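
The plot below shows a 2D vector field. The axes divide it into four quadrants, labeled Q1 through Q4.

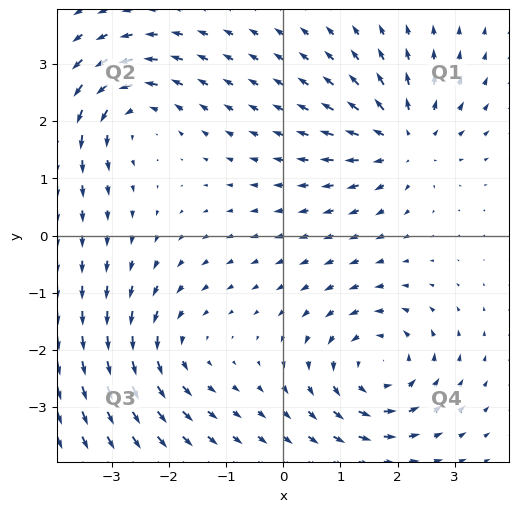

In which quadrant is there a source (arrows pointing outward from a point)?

The source sits at approximately (2.1, 1.7), which lies in quadrant Q1. The divergence there is about +4, positive as expected for a source.

Q1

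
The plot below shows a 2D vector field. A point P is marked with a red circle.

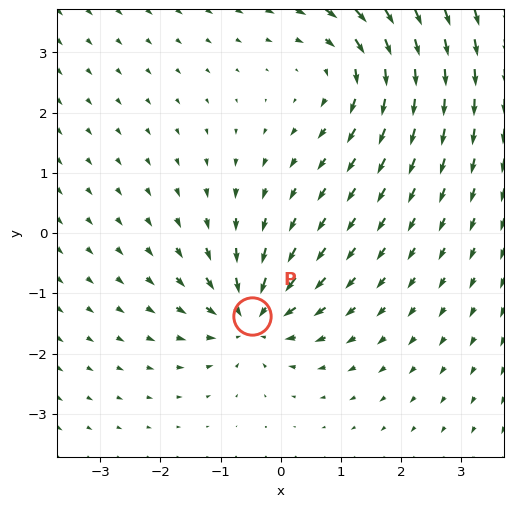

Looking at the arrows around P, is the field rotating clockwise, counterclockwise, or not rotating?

not rotating

Near P at (-0.5, -1.4) the arrows show no circulation. The curl there is ≈0.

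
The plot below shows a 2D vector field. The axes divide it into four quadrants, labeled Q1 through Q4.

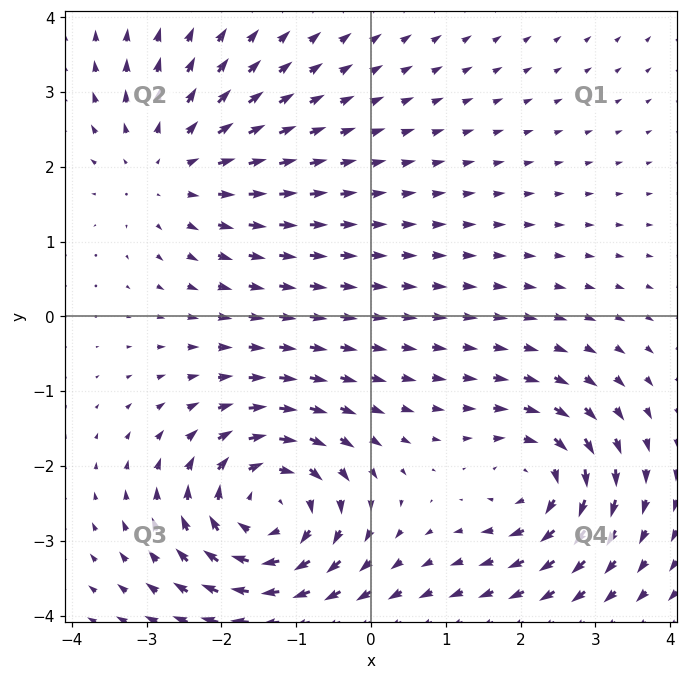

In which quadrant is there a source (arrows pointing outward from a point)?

The source sits at approximately (-2.7, 2.0), which lies in quadrant Q2. The divergence there is about +2, positive as expected for a source.

Q2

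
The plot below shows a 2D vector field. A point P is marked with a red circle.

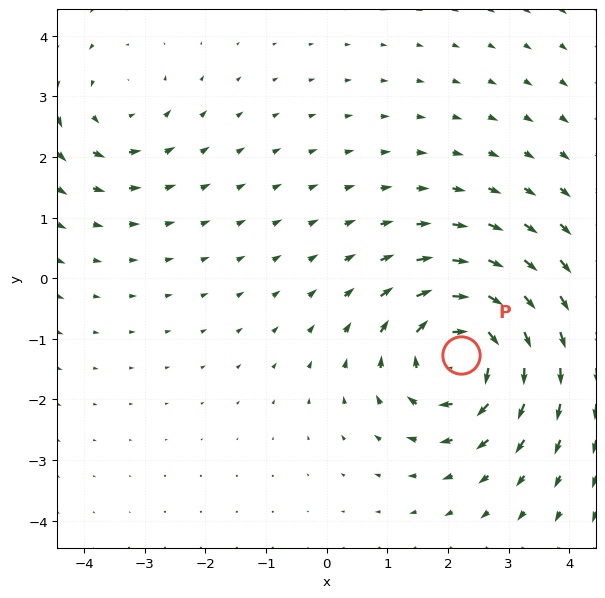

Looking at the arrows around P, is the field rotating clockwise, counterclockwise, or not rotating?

Near P at (2.2, -1.3) the arrows circulate clockwise. The curl (z-component) there is about -5; negative curl means clockwise rotation.

clockwise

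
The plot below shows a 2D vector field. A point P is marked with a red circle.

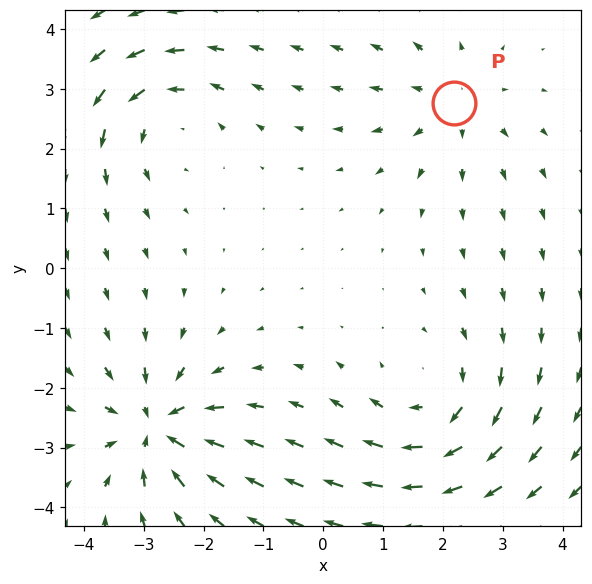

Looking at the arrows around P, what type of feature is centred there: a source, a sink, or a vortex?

At P (2.2, 2.8) the arrows spread outward. Divergence about +3, curl ≈0 — positive divergence with near-zero curl is a source.

source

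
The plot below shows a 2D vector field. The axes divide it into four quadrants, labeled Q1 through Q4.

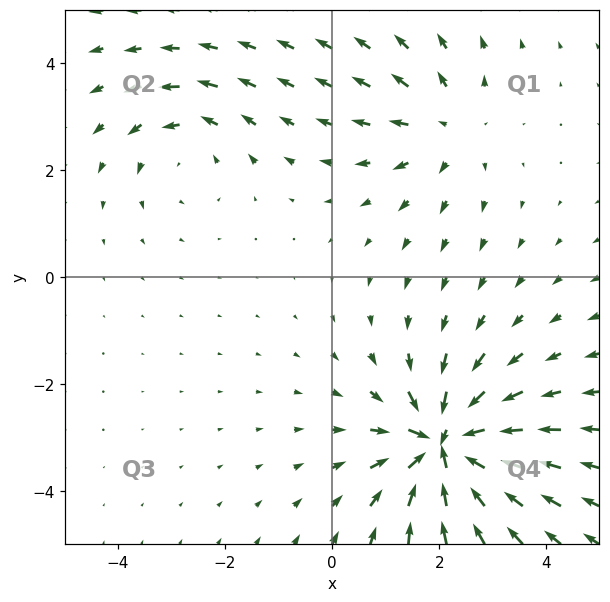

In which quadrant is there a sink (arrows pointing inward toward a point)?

The sink sits at approximately (2.1, -3.1), which lies in quadrant Q4. The divergence there is about -7, negative as expected for a sink.

Q4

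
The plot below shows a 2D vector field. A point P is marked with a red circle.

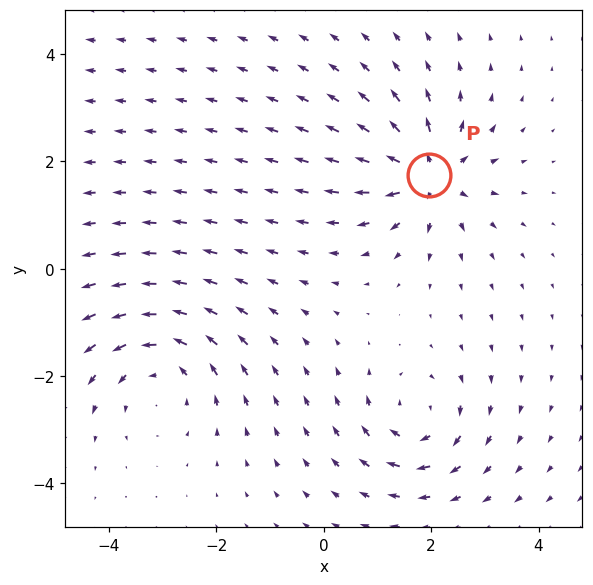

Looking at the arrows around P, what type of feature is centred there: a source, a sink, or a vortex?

source

At P (2.0, 1.7) the arrows spread outward. Divergence about +6, curl ≈0 — positive divergence with near-zero curl is a source.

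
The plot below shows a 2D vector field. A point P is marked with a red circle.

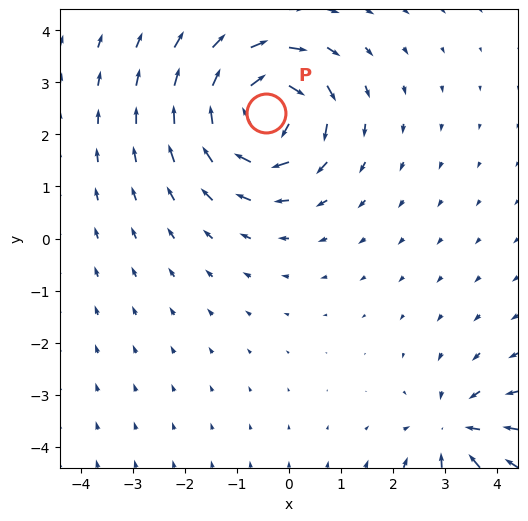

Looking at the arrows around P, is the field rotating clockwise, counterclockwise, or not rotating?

Near P at (-0.4, 2.4) the arrows circulate clockwise. The curl (z-component) there is about -6; negative curl means clockwise rotation.

clockwise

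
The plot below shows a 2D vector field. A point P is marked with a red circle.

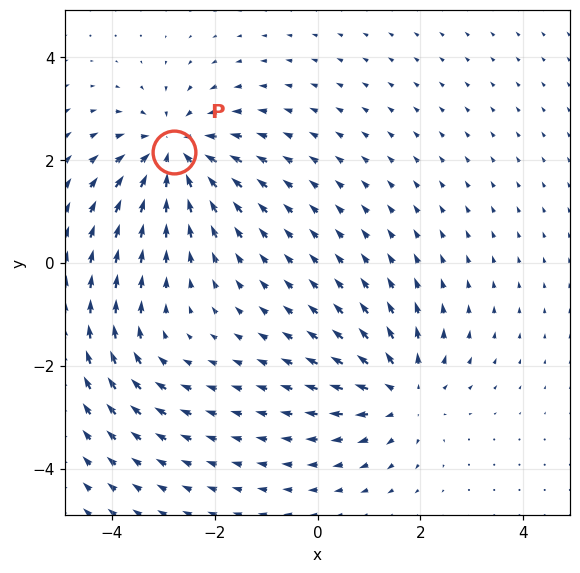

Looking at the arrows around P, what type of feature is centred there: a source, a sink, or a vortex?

At P (-2.8, 2.1) the arrows converge inward. Divergence about -5, curl ≈0 — negative divergence with near-zero curl is a sink.

sink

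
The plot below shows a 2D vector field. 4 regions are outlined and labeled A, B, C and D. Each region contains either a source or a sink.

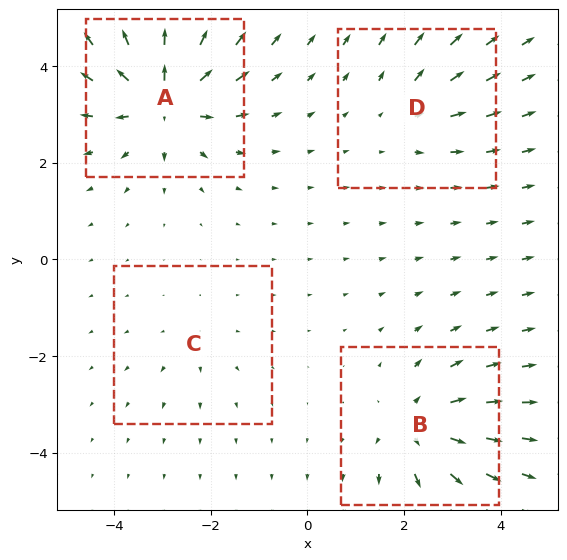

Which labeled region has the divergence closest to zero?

C

Divergence at each region's feature centre — A: about +8, B: about +6, C: about +2, D: about +3. Region C is closest to zero.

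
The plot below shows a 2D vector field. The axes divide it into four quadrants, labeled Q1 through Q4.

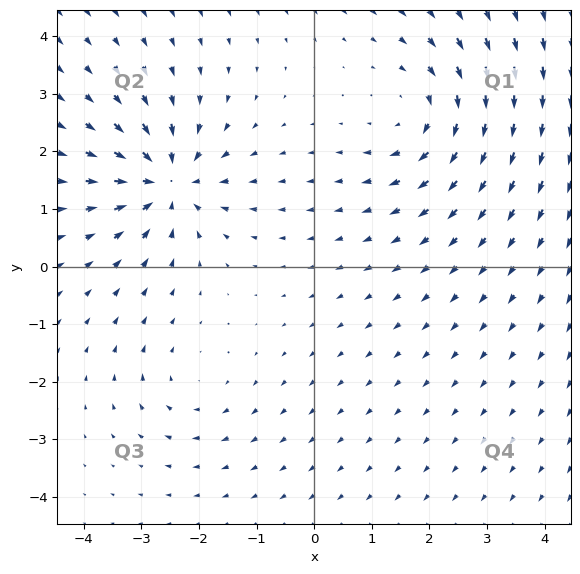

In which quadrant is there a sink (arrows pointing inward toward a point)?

The sink sits at approximately (-2.5, 1.5), which lies in quadrant Q2. The divergence there is about -6, negative as expected for a sink.

Q2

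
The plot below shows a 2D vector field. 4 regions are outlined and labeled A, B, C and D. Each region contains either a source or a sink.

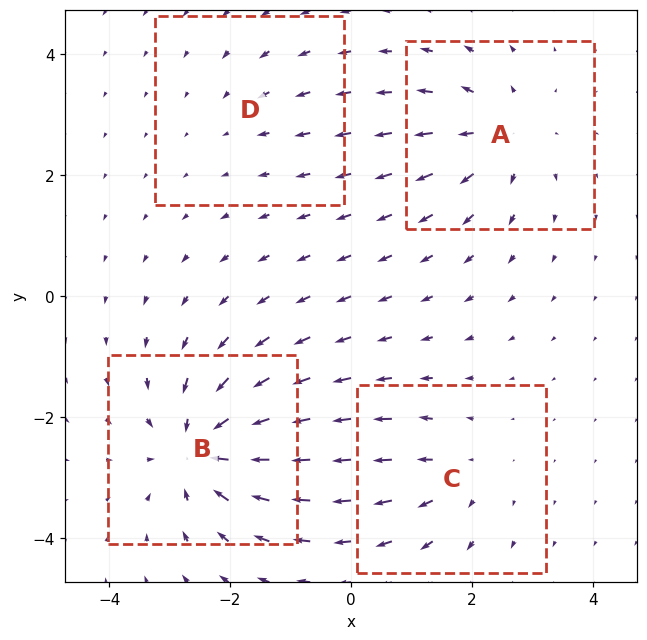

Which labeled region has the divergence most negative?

Divergence at each region's feature centre — A: about +5, B: about -7, C: about +3, D: about -2. Region B is most negative.

B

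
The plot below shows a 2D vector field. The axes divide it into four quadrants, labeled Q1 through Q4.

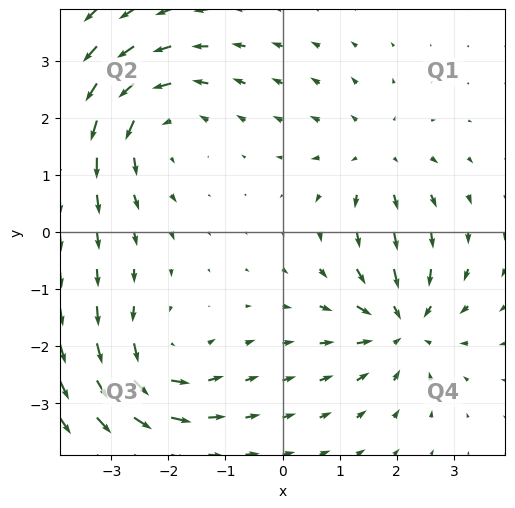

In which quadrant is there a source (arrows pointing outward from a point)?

The source sits at approximately (1.6, 1.3), which lies in quadrant Q1. The divergence there is about +3, positive as expected for a source.

Q1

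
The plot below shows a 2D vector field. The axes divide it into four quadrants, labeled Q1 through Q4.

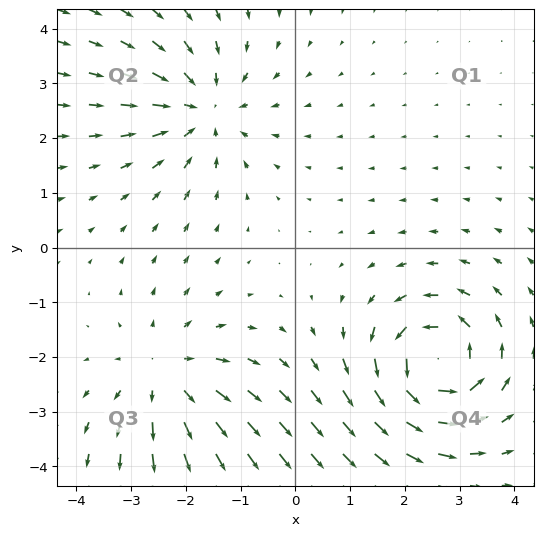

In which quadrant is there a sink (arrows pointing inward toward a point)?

The sink sits at approximately (-1.7, 2.5), which lies in quadrant Q2. The divergence there is about -3, negative as expected for a sink.

Q2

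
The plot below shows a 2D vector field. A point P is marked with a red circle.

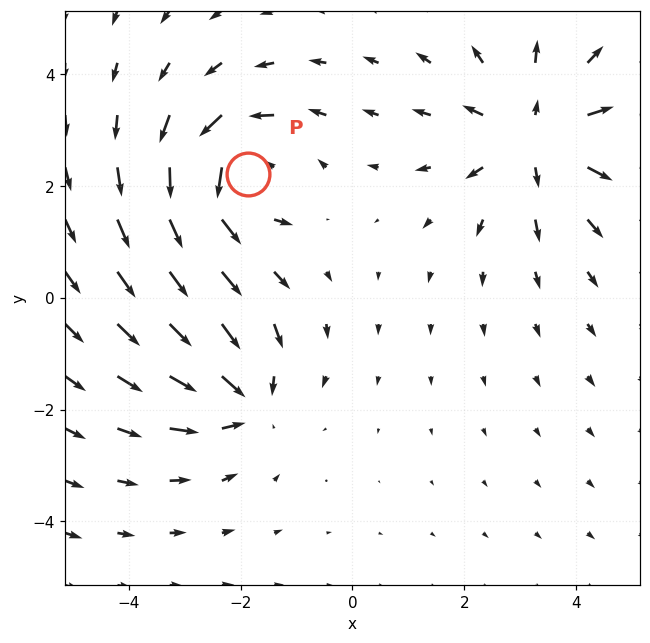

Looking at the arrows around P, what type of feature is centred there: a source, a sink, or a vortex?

vortex

At P (-1.9, 2.2) the arrows circulate counterclockwise. Divergence ≈0, curl about +5 — near-zero divergence with nonzero curl is a vortex.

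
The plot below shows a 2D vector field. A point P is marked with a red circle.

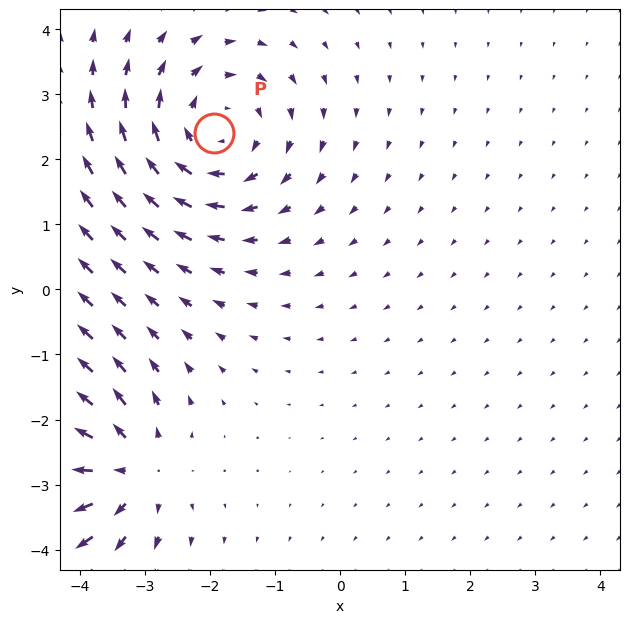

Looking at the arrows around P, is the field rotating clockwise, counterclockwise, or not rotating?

clockwise

Near P at (-1.9, 2.4) the arrows circulate clockwise. The curl (z-component) there is about -3; negative curl means clockwise rotation.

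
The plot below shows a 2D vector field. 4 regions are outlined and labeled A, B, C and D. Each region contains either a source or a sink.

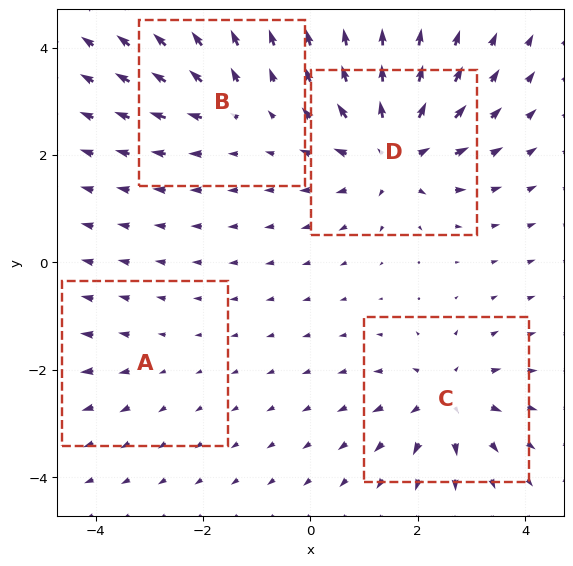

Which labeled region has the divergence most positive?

D

Divergence at each region's feature centre — A: about +2, B: about +4, C: about +6, D: about +8. Region D is most positive.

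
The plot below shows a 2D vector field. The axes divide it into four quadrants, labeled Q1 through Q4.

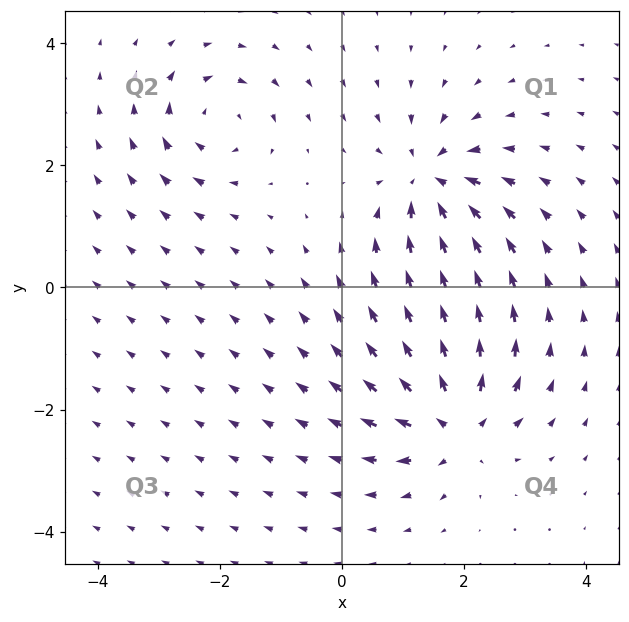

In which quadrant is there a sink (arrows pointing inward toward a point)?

Q1

The sink sits at approximately (1.5, 1.7), which lies in quadrant Q1. The divergence there is about -5, negative as expected for a sink.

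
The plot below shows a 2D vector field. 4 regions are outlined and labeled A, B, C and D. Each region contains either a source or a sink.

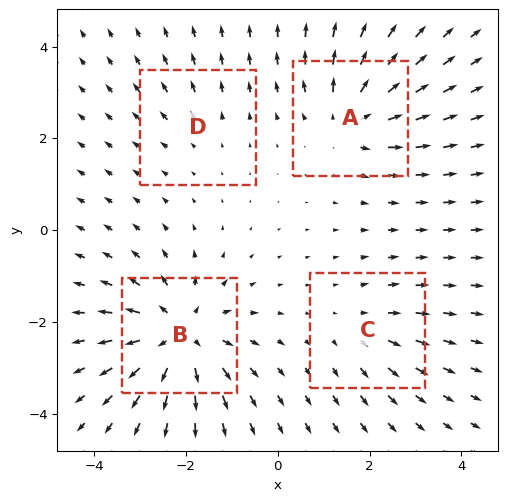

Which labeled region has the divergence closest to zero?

Divergence at each region's feature centre — A: about +5, B: about +7, C: about +3, D: about +2. Region D is closest to zero.

D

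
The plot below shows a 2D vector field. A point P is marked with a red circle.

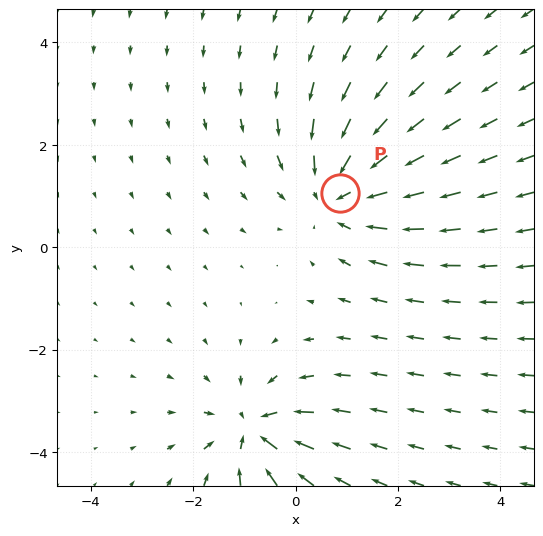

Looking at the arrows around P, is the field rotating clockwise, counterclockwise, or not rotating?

not rotating

Near P at (0.9, 1.1) the arrows show no circulation. The curl there is ≈0.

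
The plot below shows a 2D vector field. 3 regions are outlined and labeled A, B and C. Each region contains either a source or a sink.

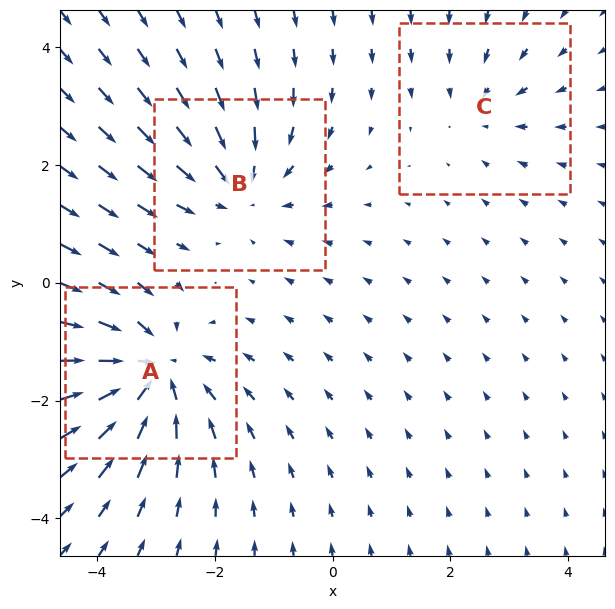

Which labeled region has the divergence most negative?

Divergence at each region's feature centre — A: about -5, B: about -3, C: about -2. Region A is most negative.

A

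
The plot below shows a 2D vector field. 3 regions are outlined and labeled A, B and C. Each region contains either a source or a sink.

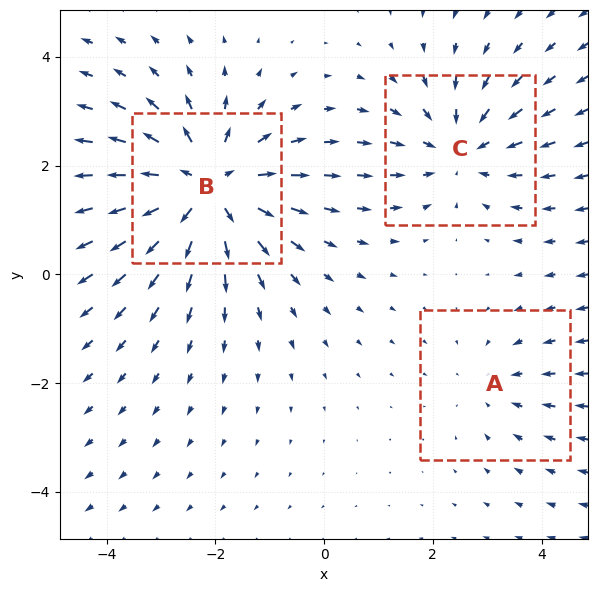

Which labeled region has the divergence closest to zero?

A

Divergence at each region's feature centre — A: about -2, B: about +4, C: about -3. Region A is closest to zero.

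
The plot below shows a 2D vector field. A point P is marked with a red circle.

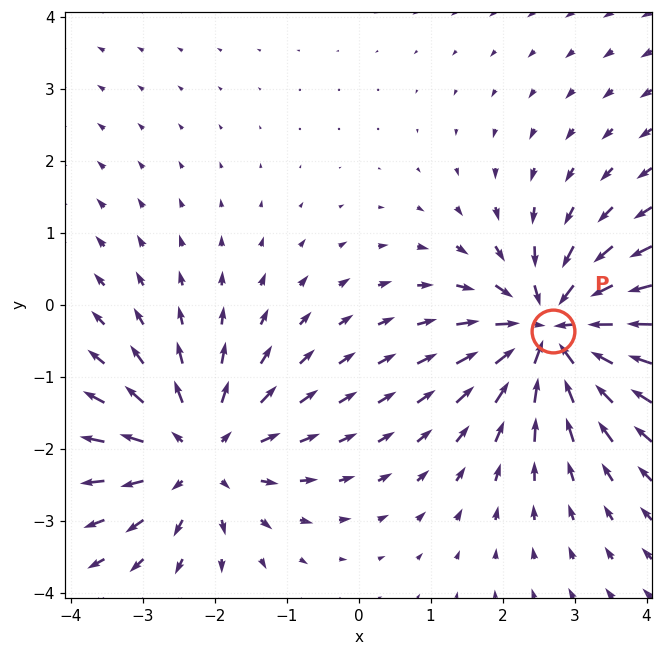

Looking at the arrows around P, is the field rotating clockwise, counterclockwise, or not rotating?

Near P at (2.7, -0.4) the arrows show no circulation. The curl there is ≈0.

not rotating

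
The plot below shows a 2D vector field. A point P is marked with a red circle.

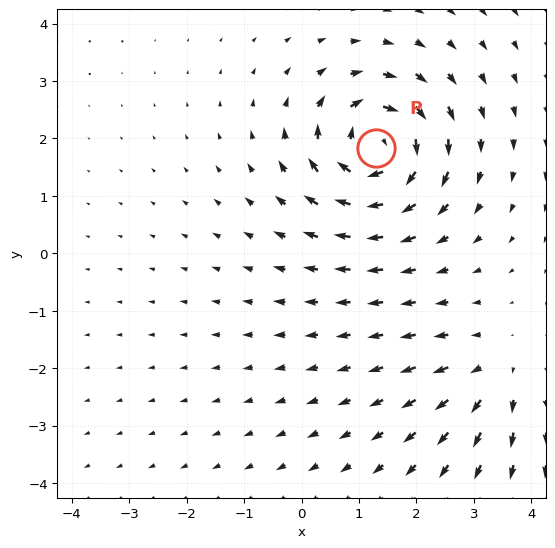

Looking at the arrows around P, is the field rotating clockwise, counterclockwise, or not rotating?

clockwise

Near P at (1.3, 1.8) the arrows circulate clockwise. The curl (z-component) there is about -7; negative curl means clockwise rotation.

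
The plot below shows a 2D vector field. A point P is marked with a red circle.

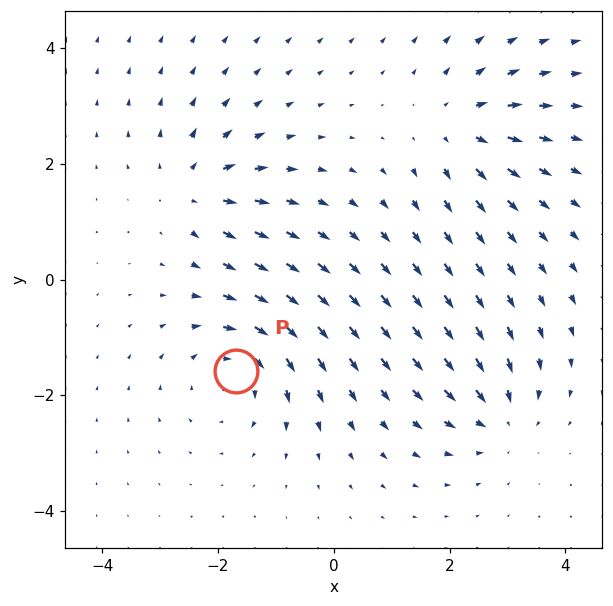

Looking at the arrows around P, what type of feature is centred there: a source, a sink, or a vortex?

At P (-1.7, -1.6) the arrows circulate clockwise. Divergence ≈0, curl about -5 — near-zero divergence with nonzero curl is a vortex.

vortex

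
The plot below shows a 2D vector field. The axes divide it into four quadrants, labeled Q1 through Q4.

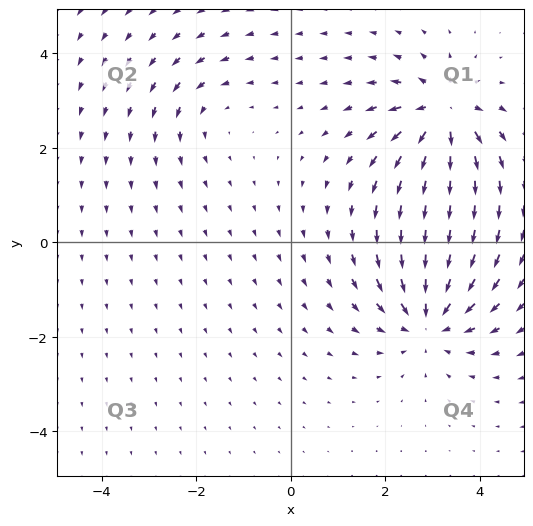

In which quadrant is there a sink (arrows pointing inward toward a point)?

Q4

The sink sits at approximately (2.9, -1.6), which lies in quadrant Q4. The divergence there is about -5, negative as expected for a sink.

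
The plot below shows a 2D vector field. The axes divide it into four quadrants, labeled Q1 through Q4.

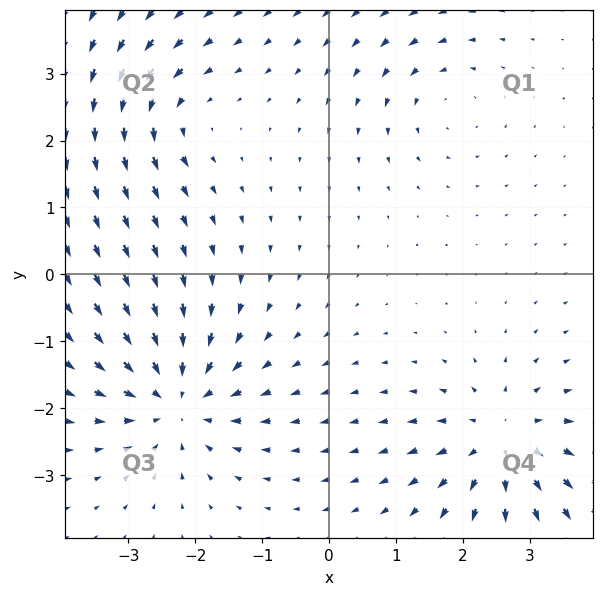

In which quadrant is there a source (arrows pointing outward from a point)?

Q4

The source sits at approximately (2.6, -2.5), which lies in quadrant Q4. The divergence there is about +5, positive as expected for a source.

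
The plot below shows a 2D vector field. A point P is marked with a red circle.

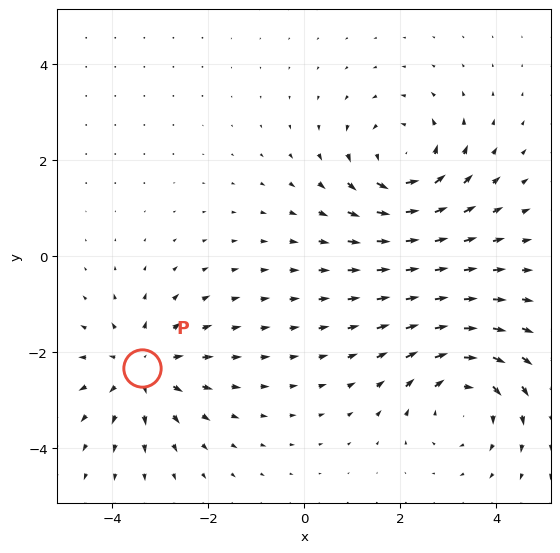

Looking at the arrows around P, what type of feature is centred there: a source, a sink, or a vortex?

source

At P (-3.4, -2.3) the arrows spread outward. Divergence about +4, curl ≈0 — positive divergence with near-zero curl is a source.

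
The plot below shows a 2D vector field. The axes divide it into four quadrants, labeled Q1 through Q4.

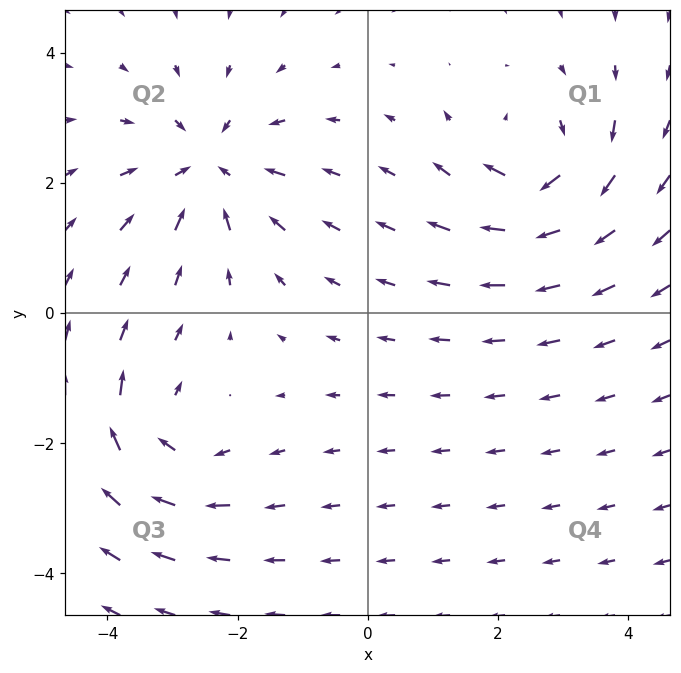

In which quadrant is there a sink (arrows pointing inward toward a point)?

Q2

The sink sits at approximately (-2.4, 2.2), which lies in quadrant Q2. The divergence there is about -5, negative as expected for a sink.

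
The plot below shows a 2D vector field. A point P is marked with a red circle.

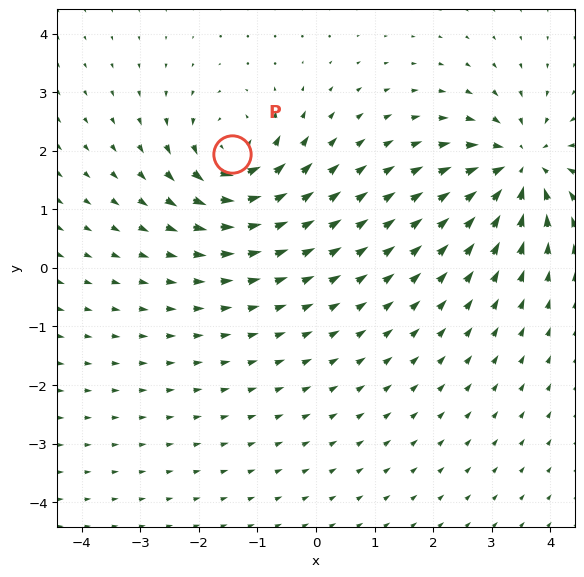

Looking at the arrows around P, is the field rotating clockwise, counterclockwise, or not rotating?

Near P at (-1.4, 2.0) the arrows circulate counterclockwise. The curl (z-component) there is about +5; positive curl means counterclockwise rotation.

counterclockwise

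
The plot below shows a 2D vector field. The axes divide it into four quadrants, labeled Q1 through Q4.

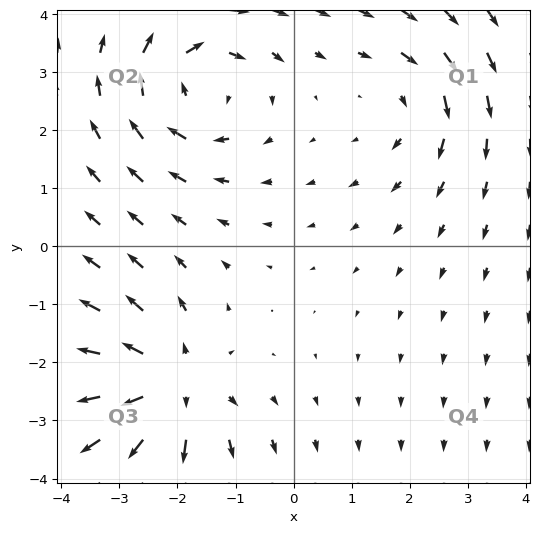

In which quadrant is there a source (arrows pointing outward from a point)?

Q3

The source sits at approximately (-2.1, -2.4), which lies in quadrant Q3. The divergence there is about +4, positive as expected for a source.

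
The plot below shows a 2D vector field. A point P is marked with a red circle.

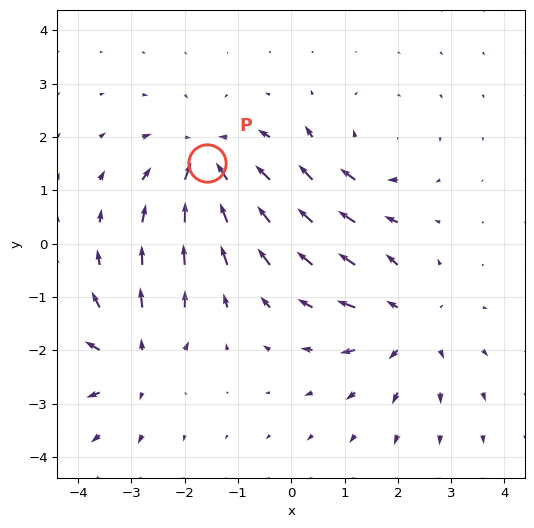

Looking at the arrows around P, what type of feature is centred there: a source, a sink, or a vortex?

sink

At P (-1.6, 1.5) the arrows converge inward. Divergence about -5, curl ≈0 — negative divergence with near-zero curl is a sink.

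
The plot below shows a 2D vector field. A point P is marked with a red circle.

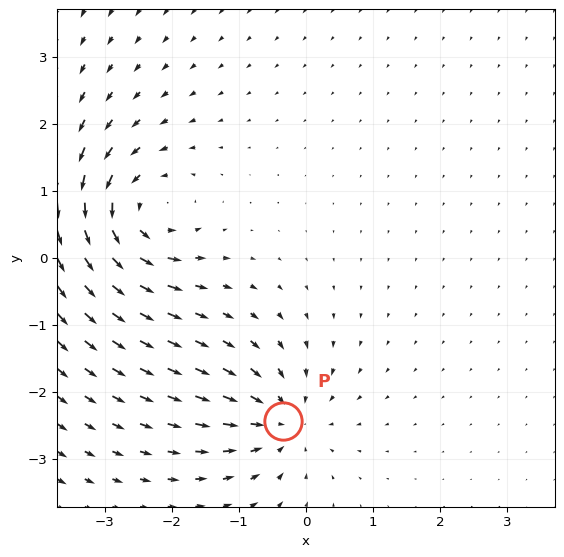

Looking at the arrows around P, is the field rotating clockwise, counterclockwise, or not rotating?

Near P at (-0.3, -2.4) the arrows show no circulation. The curl there is ≈0.

not rotating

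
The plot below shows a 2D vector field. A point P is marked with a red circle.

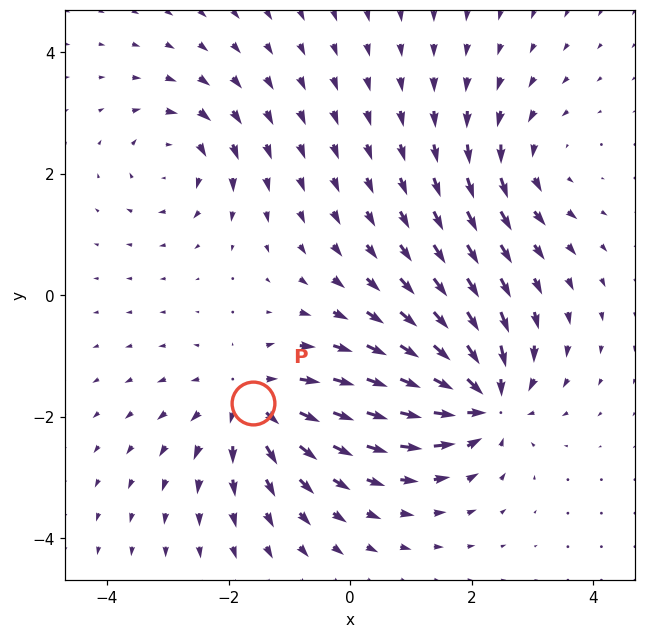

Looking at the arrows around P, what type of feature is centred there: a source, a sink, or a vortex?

At P (-1.6, -1.8) the arrows spread outward. Divergence about +5, curl ≈0 — positive divergence with near-zero curl is a source.

source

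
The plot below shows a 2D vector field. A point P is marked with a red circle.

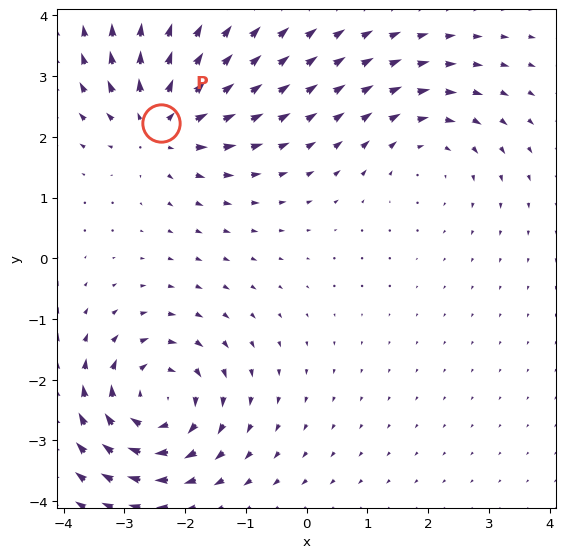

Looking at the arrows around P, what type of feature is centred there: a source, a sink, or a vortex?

source

At P (-2.4, 2.2) the arrows spread outward. Divergence about +5, curl ≈0 — positive divergence with near-zero curl is a source.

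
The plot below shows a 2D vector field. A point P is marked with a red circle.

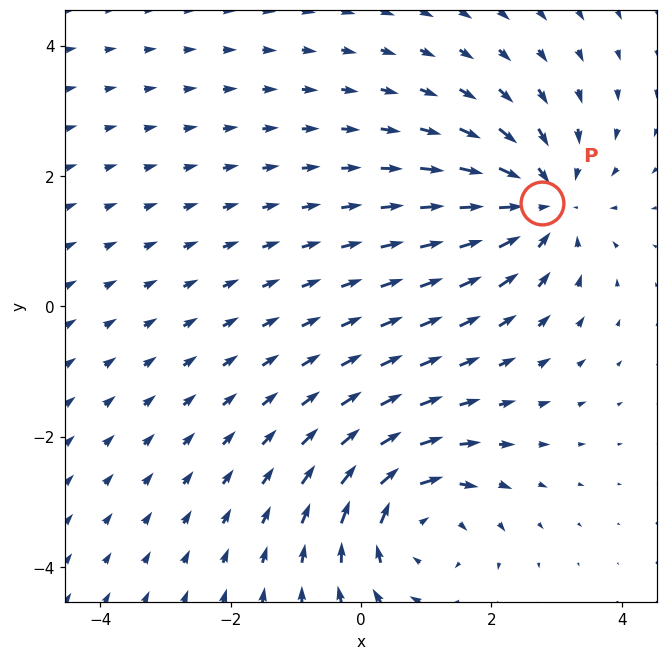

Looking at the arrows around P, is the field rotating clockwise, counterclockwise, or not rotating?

Near P at (2.8, 1.6) the arrows show no circulation. The curl there is ≈0.

not rotating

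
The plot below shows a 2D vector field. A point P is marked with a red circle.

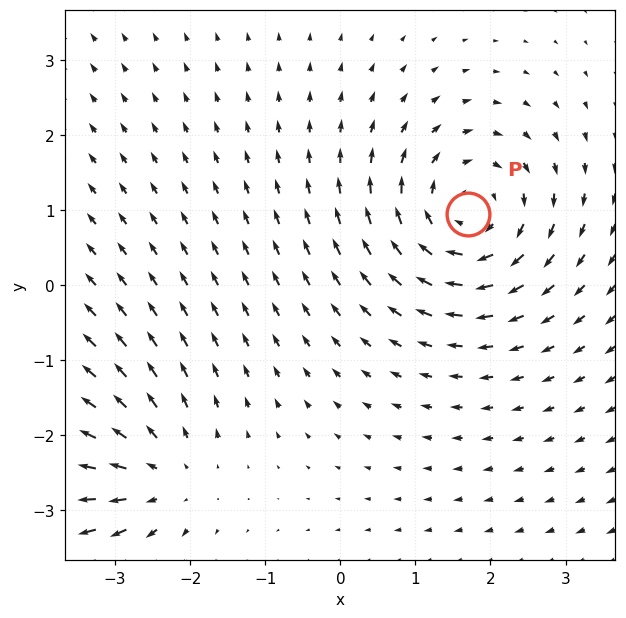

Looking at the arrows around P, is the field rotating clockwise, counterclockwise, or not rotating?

Near P at (1.7, 1.0) the arrows circulate clockwise. The curl (z-component) there is about -4; negative curl means clockwise rotation.

clockwise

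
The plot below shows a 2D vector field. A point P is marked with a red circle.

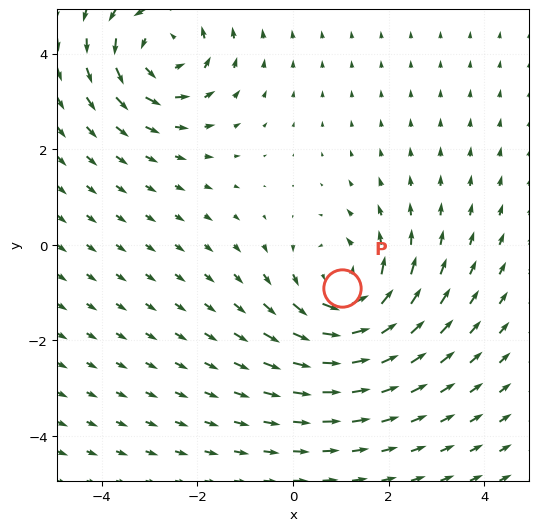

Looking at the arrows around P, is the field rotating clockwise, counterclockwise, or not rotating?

Near P at (1.0, -0.9) the arrows circulate counterclockwise. The curl (z-component) there is about +4; positive curl means counterclockwise rotation.

counterclockwise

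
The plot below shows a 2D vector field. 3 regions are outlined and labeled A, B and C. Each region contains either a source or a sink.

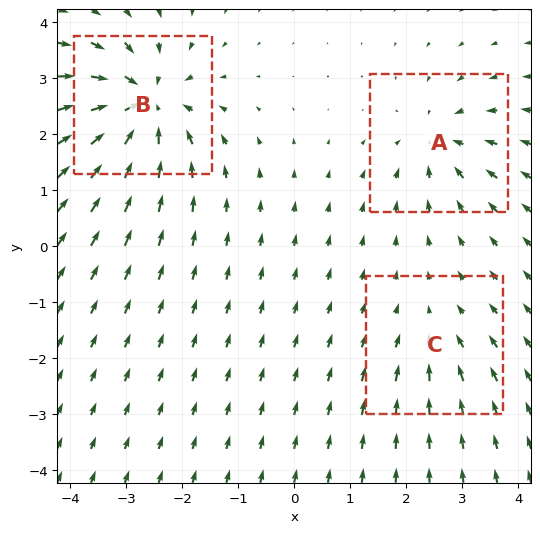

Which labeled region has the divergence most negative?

B

Divergence at each region's feature centre — A: about -4, B: about -6, C: about -2. Region B is most negative.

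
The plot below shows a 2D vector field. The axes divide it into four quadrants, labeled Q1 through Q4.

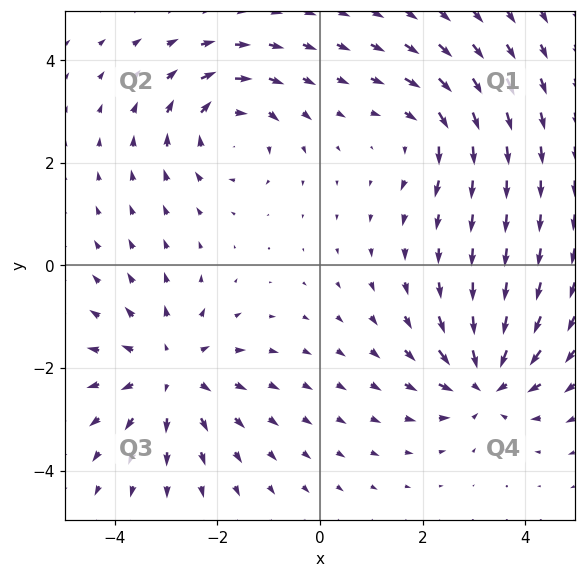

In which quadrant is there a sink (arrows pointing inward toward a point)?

The sink sits at approximately (3.2, -2.3), which lies in quadrant Q4. The divergence there is about -5, negative as expected for a sink.

Q4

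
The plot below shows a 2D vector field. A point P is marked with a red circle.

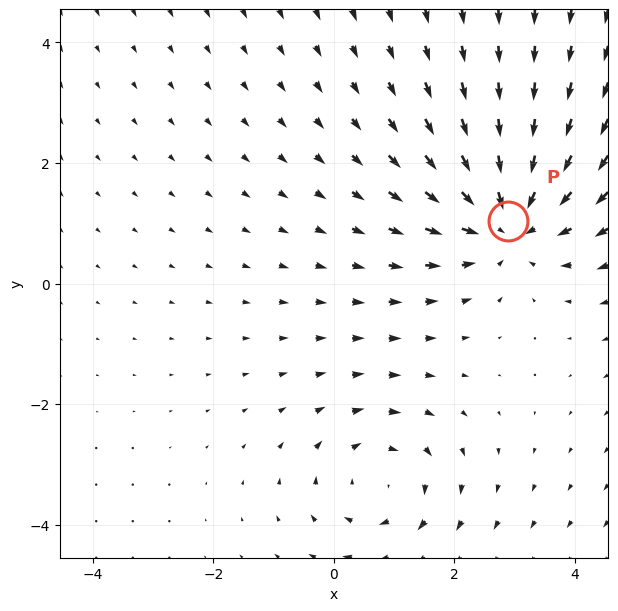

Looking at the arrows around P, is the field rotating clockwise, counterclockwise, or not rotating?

not rotating

Near P at (2.9, 1.0) the arrows show no circulation. The curl there is ≈0.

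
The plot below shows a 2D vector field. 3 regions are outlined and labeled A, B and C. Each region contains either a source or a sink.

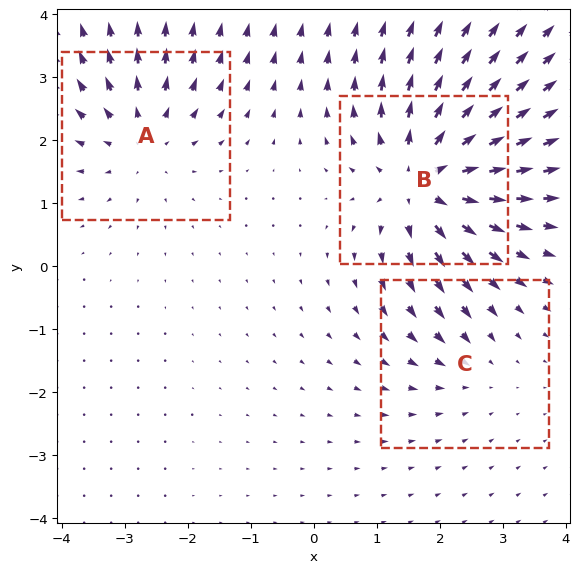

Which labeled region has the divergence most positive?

B

Divergence at each region's feature centre — A: about +3, B: about +5, C: about -2. Region B is most positive.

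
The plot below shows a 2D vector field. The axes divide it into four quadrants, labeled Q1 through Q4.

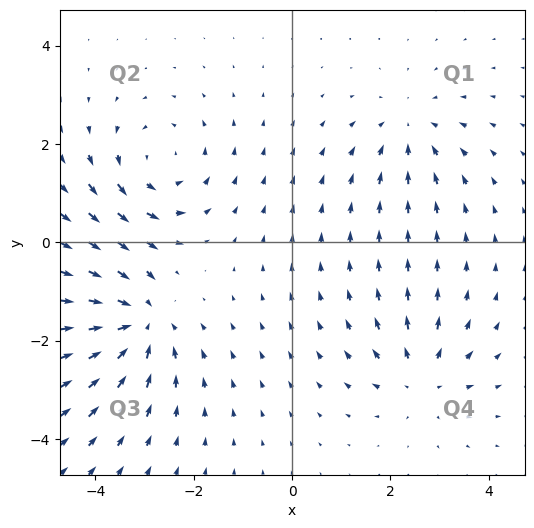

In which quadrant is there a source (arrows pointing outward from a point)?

Q4

The source sits at approximately (2.6, -2.8), which lies in quadrant Q4. The divergence there is about +3, positive as expected for a source.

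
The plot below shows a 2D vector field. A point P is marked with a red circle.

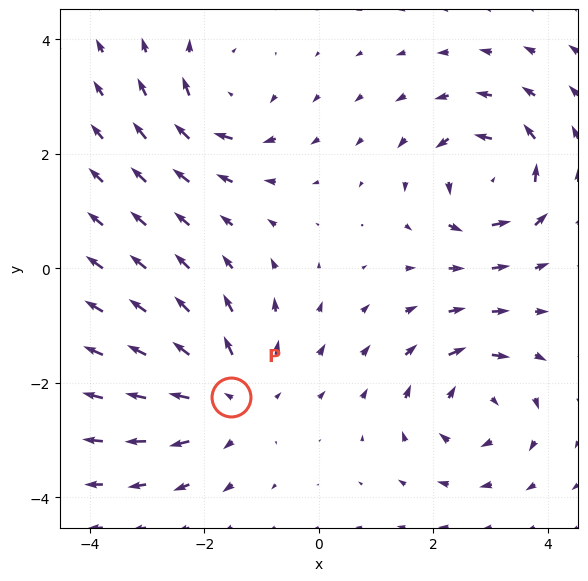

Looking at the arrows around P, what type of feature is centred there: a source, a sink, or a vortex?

At P (-1.5, -2.2) the arrows spread outward. Divergence about +3, curl ≈0 — positive divergence with near-zero curl is a source.

source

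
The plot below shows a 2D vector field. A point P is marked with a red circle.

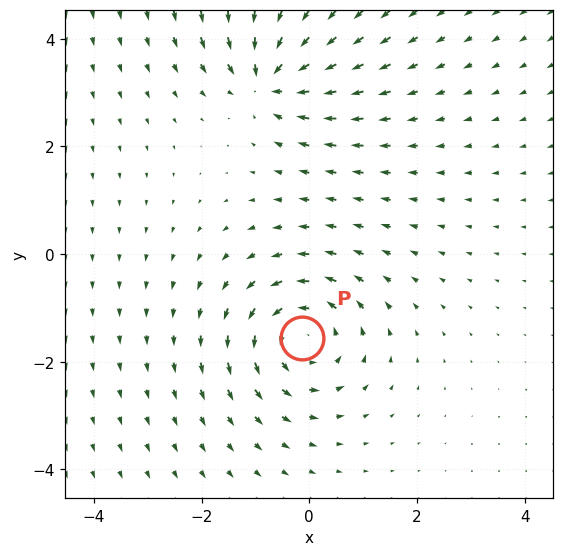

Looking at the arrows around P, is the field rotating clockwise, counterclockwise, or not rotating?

counterclockwise

Near P at (-0.1, -1.6) the arrows circulate counterclockwise. The curl (z-component) there is about +3; positive curl means counterclockwise rotation.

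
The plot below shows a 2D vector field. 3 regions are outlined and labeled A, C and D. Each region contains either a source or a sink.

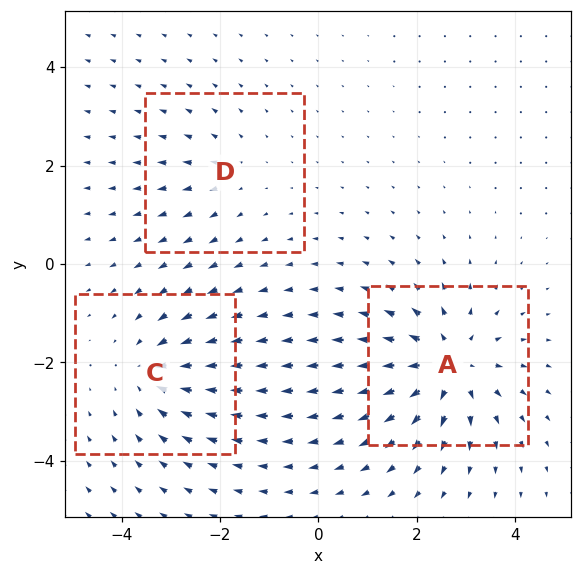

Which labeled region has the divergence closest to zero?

Divergence at each region's feature centre — A: about +5, C: about -3, D: about +2. Region D is closest to zero.

D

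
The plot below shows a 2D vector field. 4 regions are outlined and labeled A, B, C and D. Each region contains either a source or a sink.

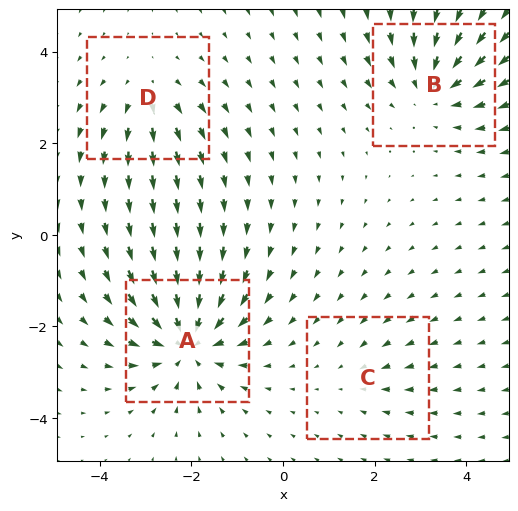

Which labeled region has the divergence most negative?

A

Divergence at each region's feature centre — A: about -7, B: about -5, C: about -2, D: about +3. Region A is most negative.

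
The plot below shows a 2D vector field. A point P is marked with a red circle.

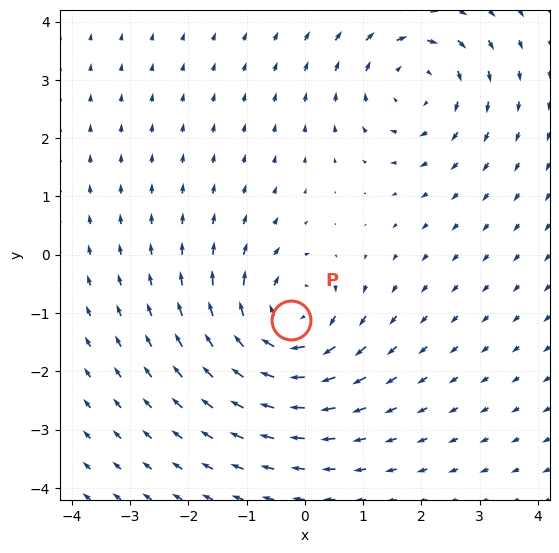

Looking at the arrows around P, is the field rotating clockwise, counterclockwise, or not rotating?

clockwise

Near P at (-0.2, -1.1) the arrows circulate clockwise. The curl (z-component) there is about -6; negative curl means clockwise rotation.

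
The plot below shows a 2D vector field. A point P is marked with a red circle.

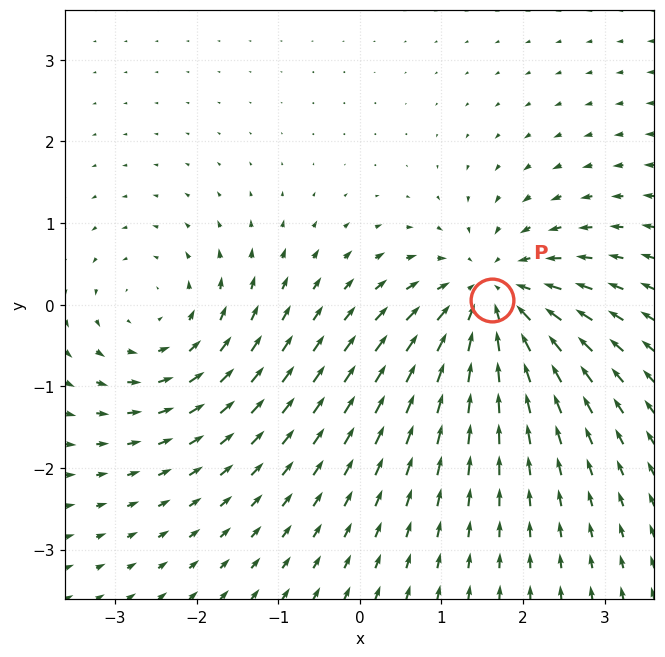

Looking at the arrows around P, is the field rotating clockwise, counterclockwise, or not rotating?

not rotating

Near P at (1.6, 0.1) the arrows show no circulation. The curl there is ≈0.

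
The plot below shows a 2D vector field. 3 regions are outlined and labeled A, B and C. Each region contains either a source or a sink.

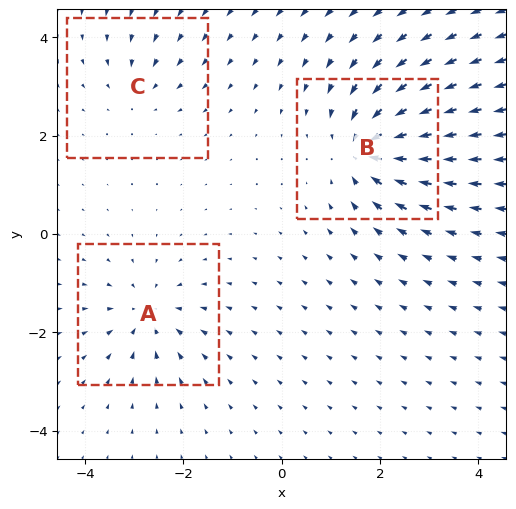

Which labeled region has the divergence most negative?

B

Divergence at each region's feature centre — A: about -4, B: about -6, C: about -2. Region B is most negative.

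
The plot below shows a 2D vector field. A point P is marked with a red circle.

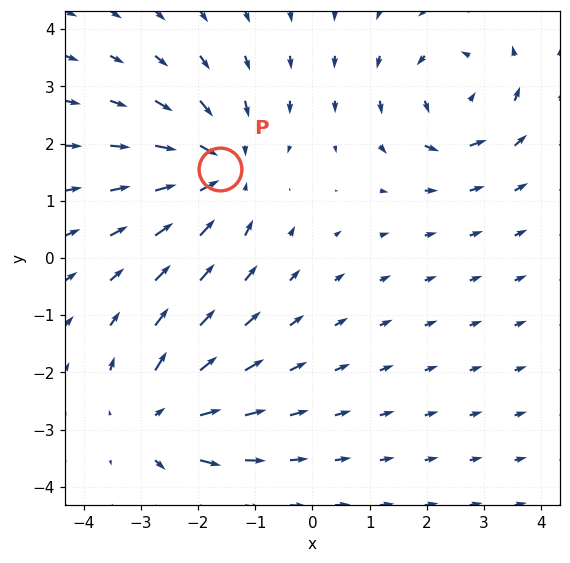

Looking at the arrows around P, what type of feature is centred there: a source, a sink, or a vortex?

sink

At P (-1.6, 1.6) the arrows converge inward. Divergence about -4, curl ≈0 — negative divergence with near-zero curl is a sink.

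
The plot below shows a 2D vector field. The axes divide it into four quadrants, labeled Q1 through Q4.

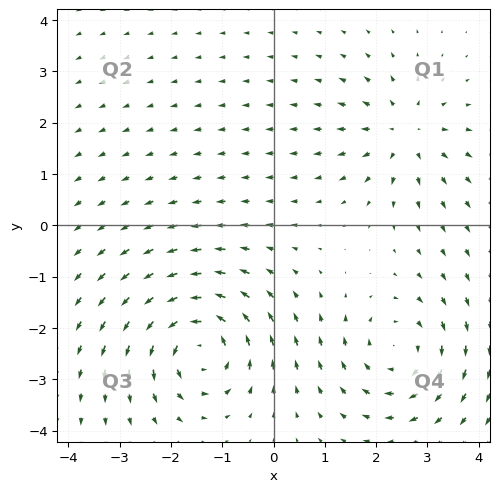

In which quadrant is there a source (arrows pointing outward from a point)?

The source sits at approximately (2.6, 1.8), which lies in quadrant Q1. The divergence there is about +4, positive as expected for a source.

Q1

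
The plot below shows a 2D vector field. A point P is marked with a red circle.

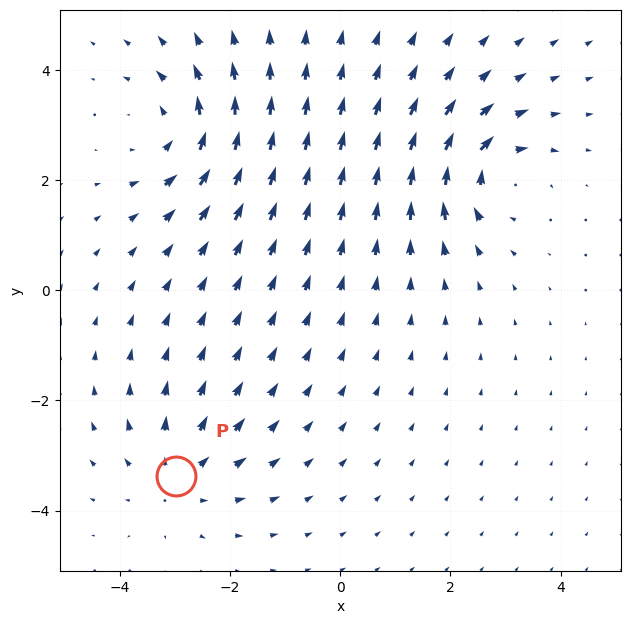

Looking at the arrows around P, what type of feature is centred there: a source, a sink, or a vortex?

At P (-3.0, -3.4) the arrows spread outward. Divergence about +3, curl ≈0 — positive divergence with near-zero curl is a source.

source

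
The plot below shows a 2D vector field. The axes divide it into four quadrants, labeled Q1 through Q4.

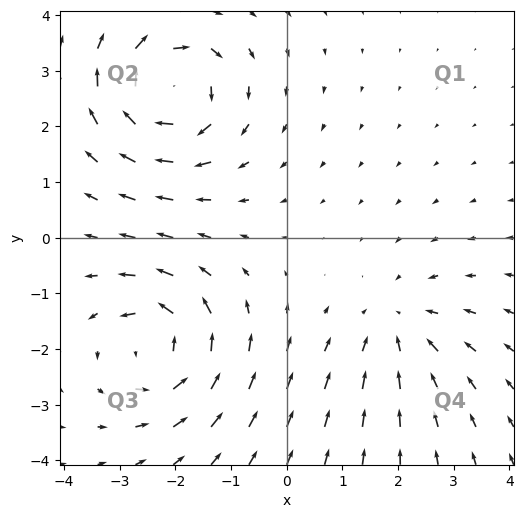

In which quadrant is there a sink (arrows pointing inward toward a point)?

The sink sits at approximately (2.0, -1.6), which lies in quadrant Q4. The divergence there is about -3, negative as expected for a sink.

Q4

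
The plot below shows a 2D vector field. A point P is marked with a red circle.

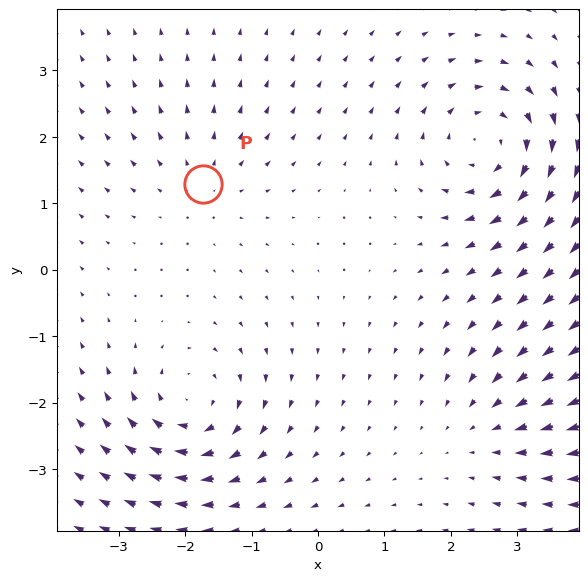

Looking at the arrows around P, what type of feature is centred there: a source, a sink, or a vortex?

source

At P (-1.7, 1.3) the arrows spread outward. Divergence about +2, curl ≈0 — positive divergence with near-zero curl is a source.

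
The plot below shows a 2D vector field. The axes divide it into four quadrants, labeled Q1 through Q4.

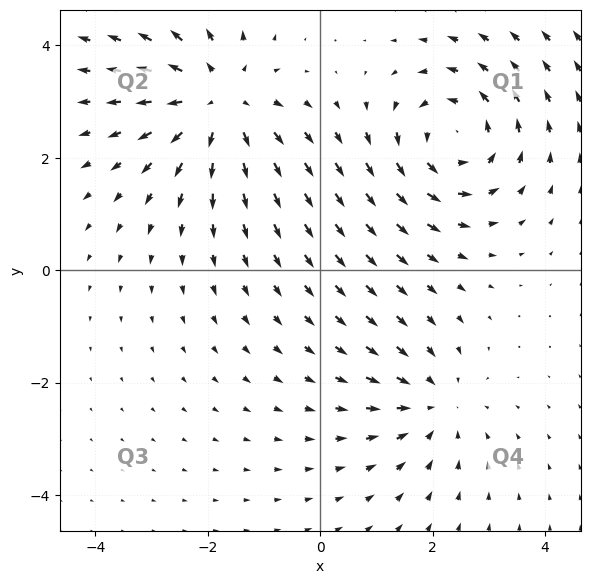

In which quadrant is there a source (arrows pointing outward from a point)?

The source sits at approximately (-1.8, 3.0), which lies in quadrant Q2. The divergence there is about +4, positive as expected for a source.

Q2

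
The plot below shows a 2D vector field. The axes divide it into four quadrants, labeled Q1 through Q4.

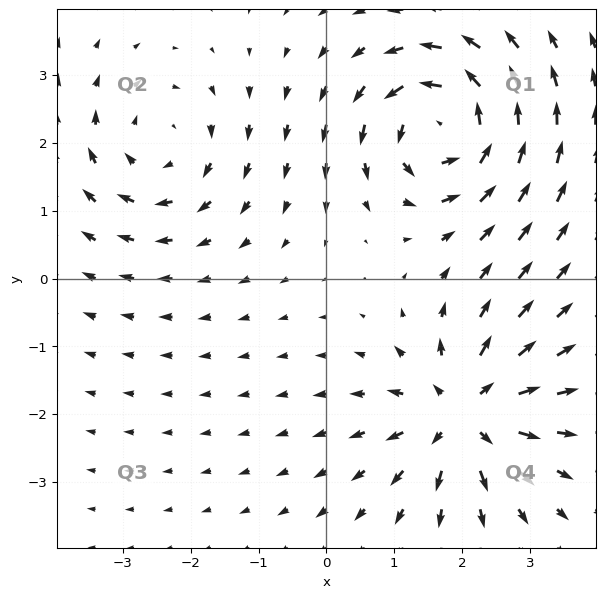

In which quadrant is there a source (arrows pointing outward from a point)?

The source sits at approximately (2.0, -2.0), which lies in quadrant Q4. The divergence there is about +5, positive as expected for a source.

Q4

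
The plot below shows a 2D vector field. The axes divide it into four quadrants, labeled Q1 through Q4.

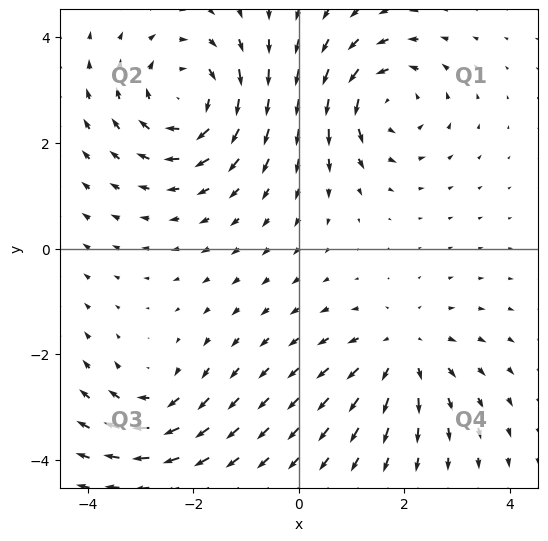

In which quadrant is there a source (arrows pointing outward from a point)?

The source sits at approximately (2.0, -2.0), which lies in quadrant Q4. The divergence there is about +3, positive as expected for a source.

Q4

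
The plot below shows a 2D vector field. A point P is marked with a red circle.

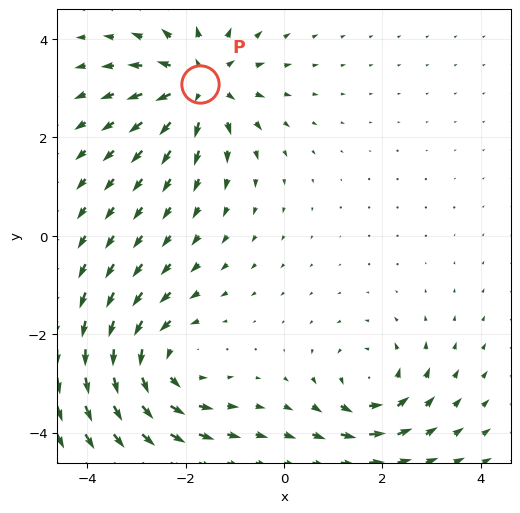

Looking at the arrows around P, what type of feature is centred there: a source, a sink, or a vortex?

At P (-1.7, 3.1) the arrows spread outward. Divergence about +5, curl ≈0 — positive divergence with near-zero curl is a source.

source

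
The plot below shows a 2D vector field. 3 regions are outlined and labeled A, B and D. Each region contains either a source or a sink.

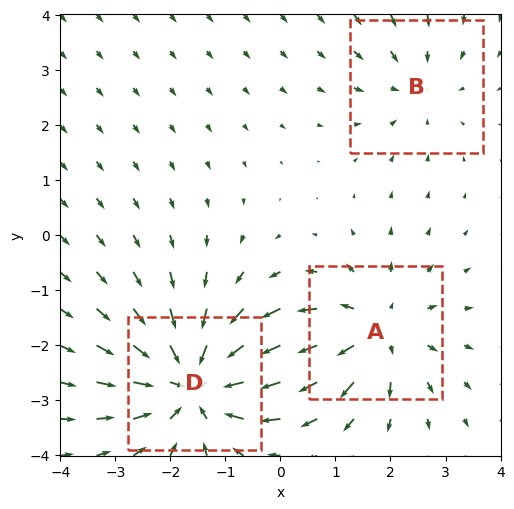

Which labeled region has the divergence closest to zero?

Divergence at each region's feature centre — A: about +3, B: about -2, D: about -4. Region B is closest to zero.

B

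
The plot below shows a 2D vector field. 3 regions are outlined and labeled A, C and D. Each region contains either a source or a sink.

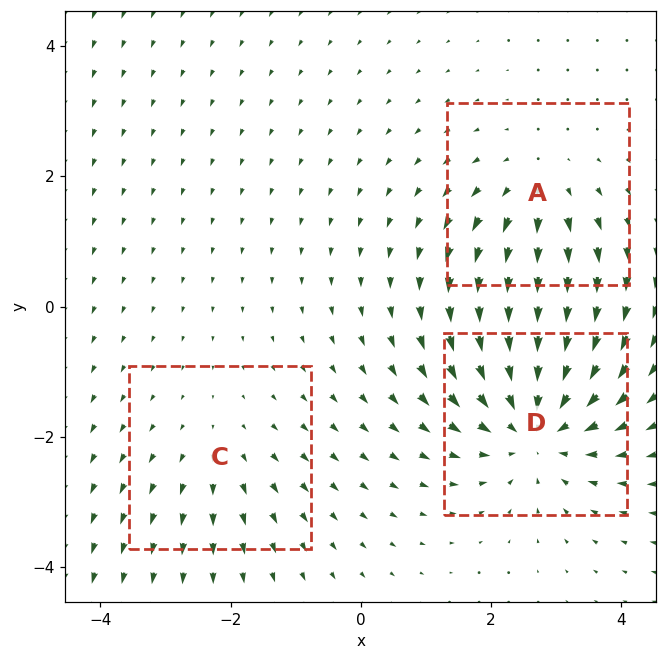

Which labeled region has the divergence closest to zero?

Divergence at each region's feature centre — A: about +3, C: about +2, D: about -5. Region C is closest to zero.

C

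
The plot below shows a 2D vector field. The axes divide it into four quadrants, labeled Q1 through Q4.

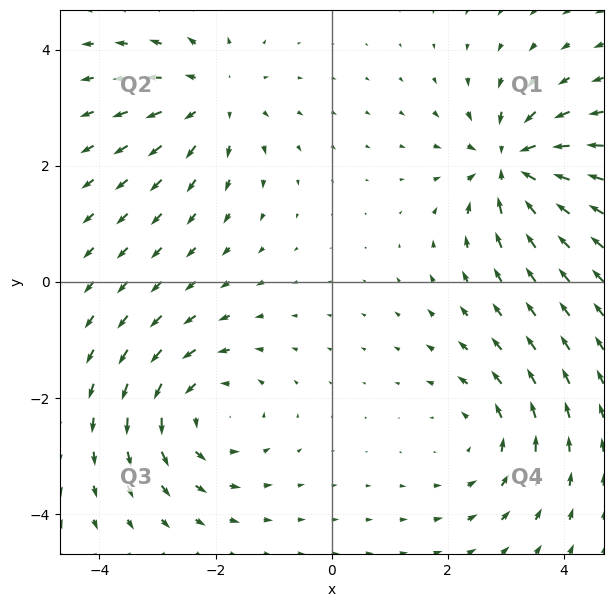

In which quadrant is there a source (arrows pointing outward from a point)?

The source sits at approximately (-2.0, 3.2), which lies in quadrant Q2. The divergence there is about +4, positive as expected for a source.

Q2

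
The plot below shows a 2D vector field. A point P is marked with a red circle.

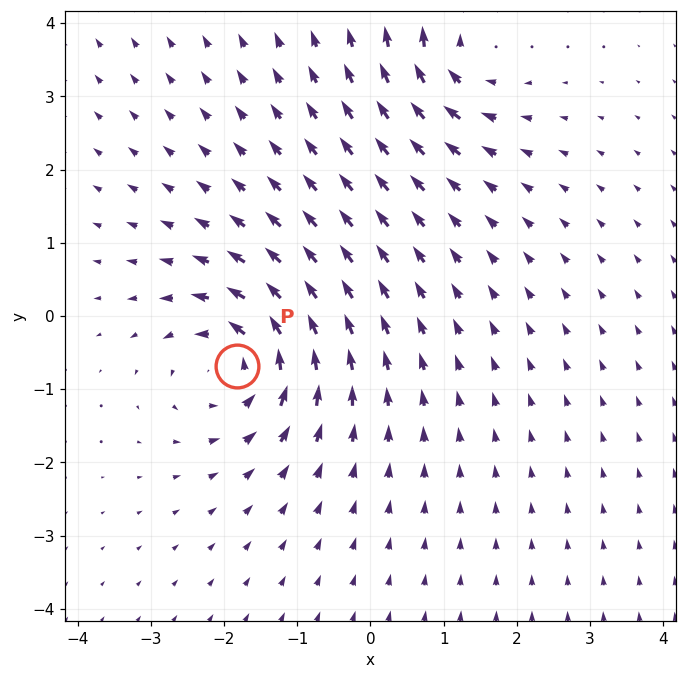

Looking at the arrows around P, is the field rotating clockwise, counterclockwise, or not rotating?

Near P at (-1.8, -0.7) the arrows circulate counterclockwise. The curl (z-component) there is about +5; positive curl means counterclockwise rotation.

counterclockwise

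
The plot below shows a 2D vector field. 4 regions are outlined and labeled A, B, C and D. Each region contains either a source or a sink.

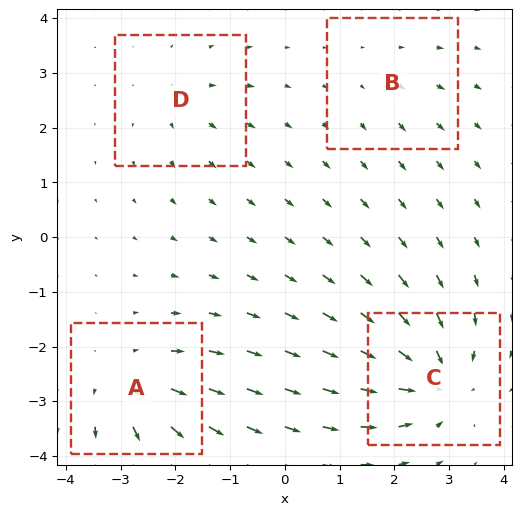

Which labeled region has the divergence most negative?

C

Divergence at each region's feature centre — A: about +5, B: about +2, C: about -7, D: about +3. Region C is most negative.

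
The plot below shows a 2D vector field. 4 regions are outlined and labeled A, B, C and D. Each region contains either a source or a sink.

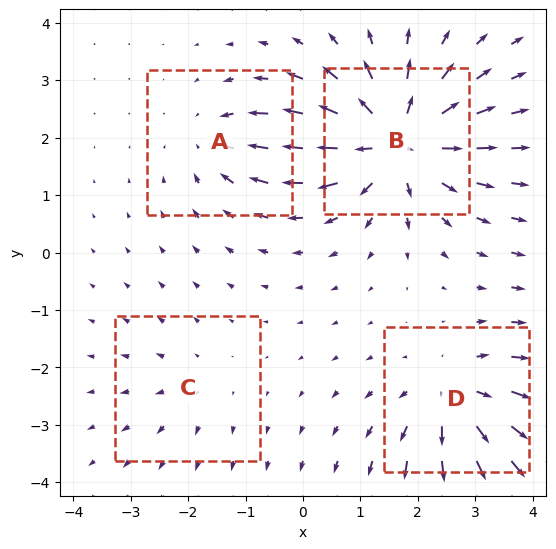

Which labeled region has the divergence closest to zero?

C

Divergence at each region's feature centre — A: about -4, B: about +8, C: about +2, D: about +5. Region C is closest to zero.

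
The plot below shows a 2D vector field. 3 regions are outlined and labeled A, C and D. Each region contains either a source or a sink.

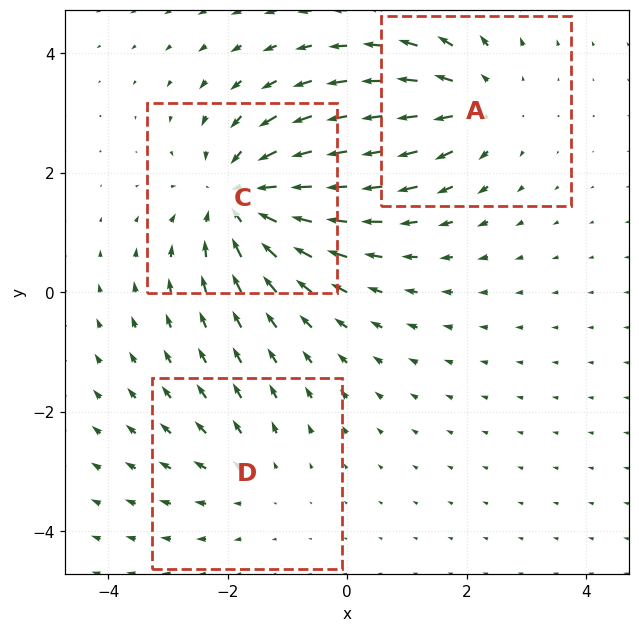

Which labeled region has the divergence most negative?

Divergence at each region's feature centre — A: about +3, C: about -4, D: about +2. Region C is most negative.

C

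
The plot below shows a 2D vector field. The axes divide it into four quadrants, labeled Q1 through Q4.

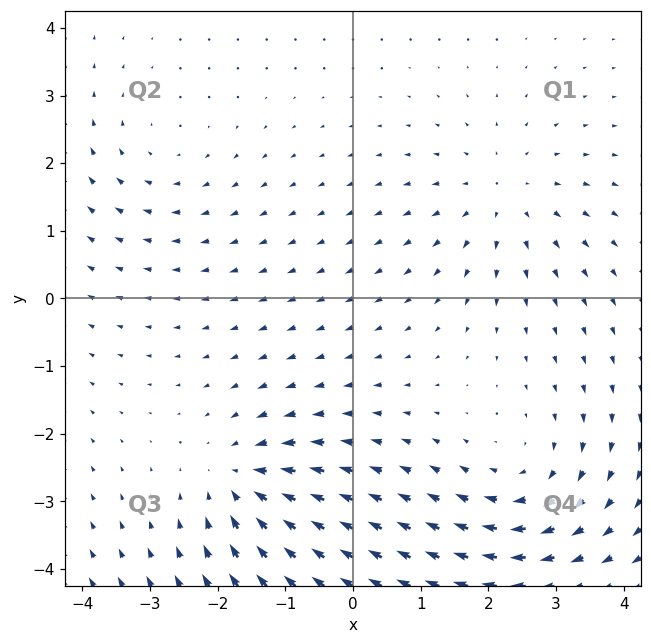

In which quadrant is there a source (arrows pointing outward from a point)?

The source sits at approximately (2.2, 1.5), which lies in quadrant Q1. The divergence there is about +3, positive as expected for a source.

Q1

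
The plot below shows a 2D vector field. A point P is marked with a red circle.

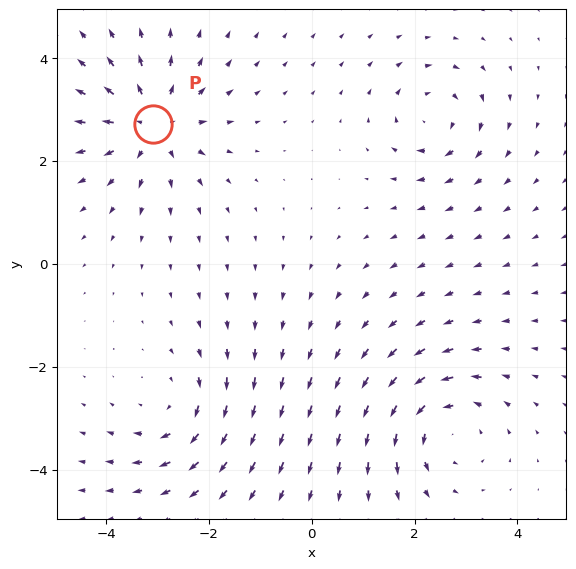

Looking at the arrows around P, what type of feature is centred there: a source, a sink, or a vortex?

At P (-3.1, 2.7) the arrows spread outward. Divergence about +5, curl ≈0 — positive divergence with near-zero curl is a source.

source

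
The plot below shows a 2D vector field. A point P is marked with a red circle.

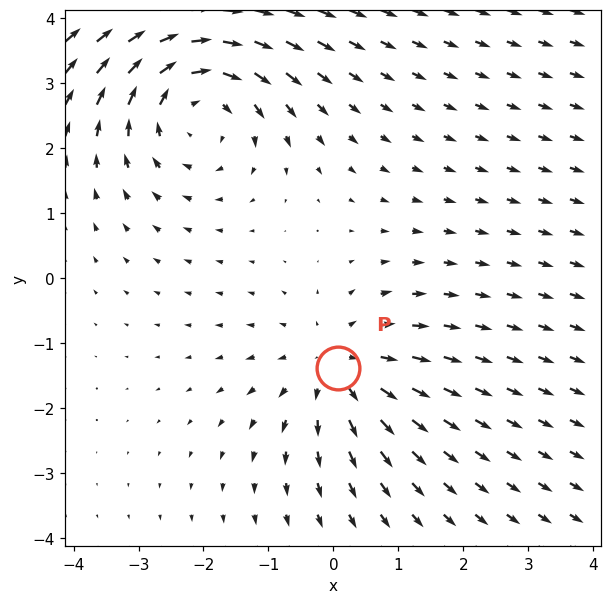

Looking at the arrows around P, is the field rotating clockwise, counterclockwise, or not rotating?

not rotating

Near P at (0.1, -1.4) the arrows show no circulation. The curl there is ≈0.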